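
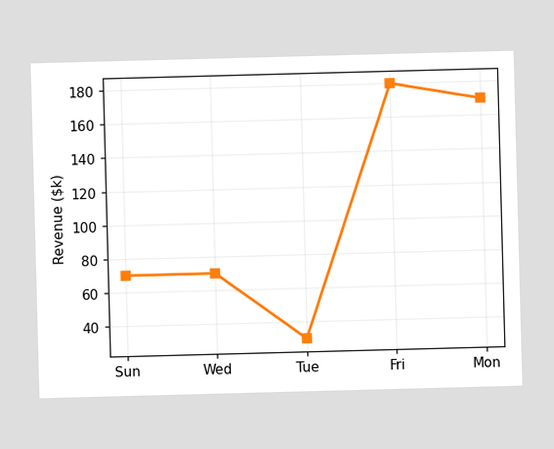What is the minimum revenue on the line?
$30k

The lowest point is at Tue, and reading across to the y-axis gives $30k.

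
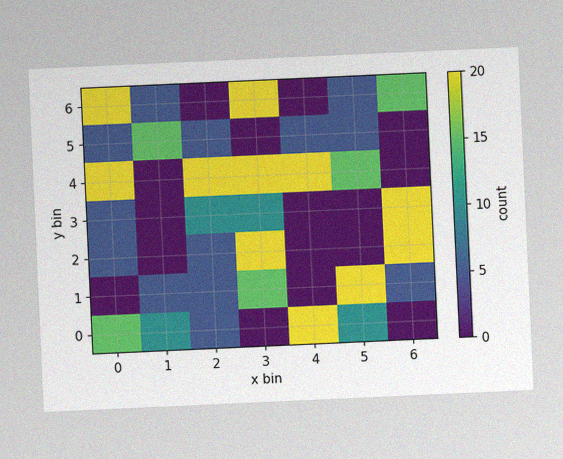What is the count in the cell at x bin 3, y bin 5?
The chart is tilted about 3° counter-clockwise, with some photo noise. Matching the cell (3, 5) against the colorbar gives 0.

0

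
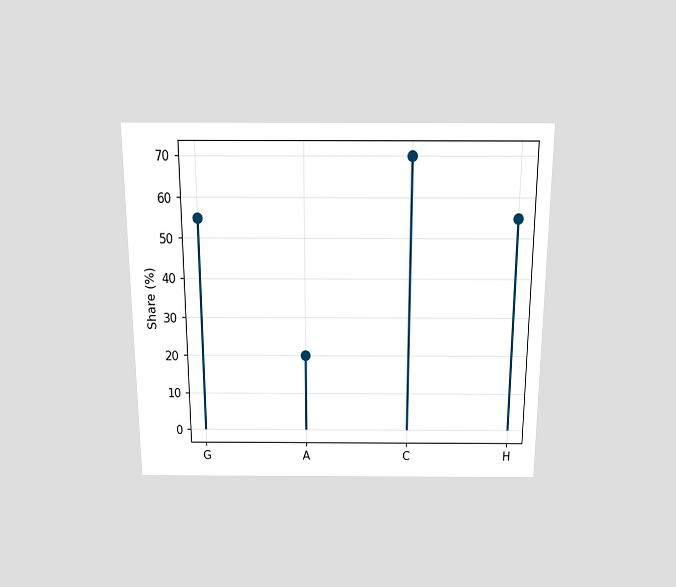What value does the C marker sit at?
70%

The chart is viewed slightly from above. The C marker sits at 70%.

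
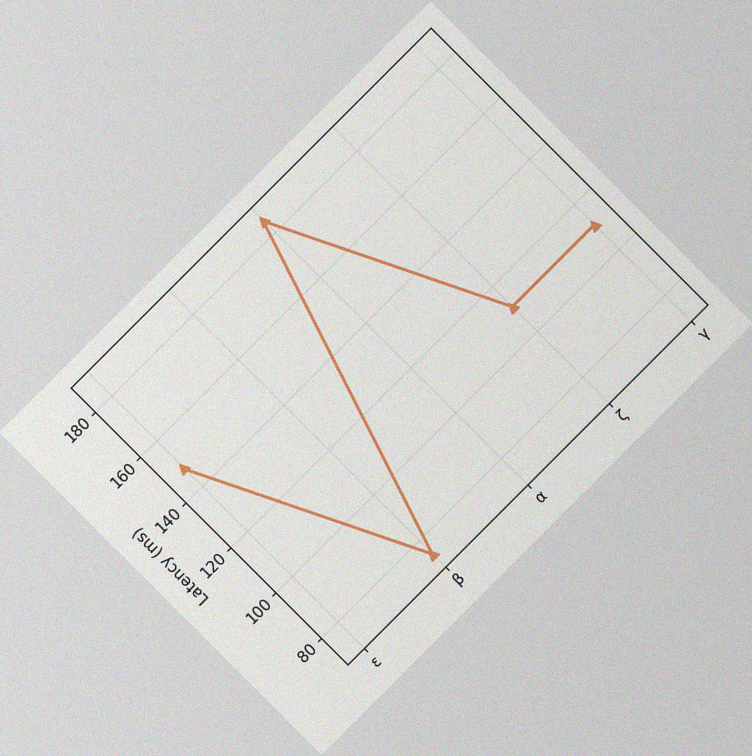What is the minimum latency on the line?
74ms

The chart is tilted about 45° counter-clockwise, with some photo noise. The lowest point is at β, and reading across to the y-axis gives 74ms.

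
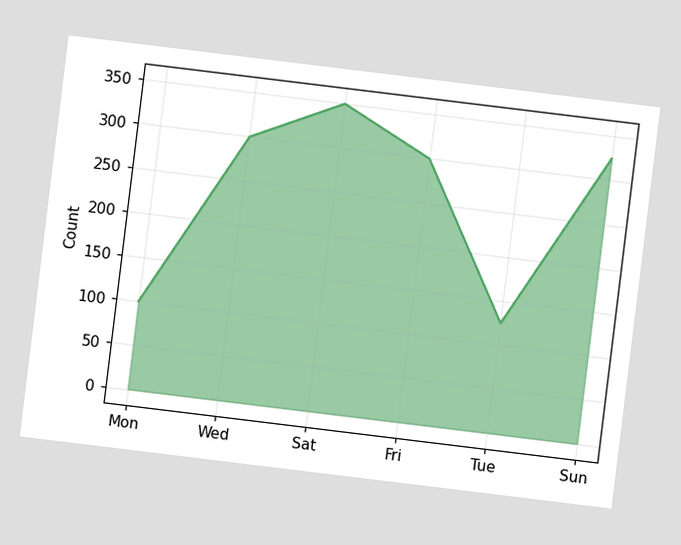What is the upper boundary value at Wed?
The chart is tilted about 7° clockwise. At Wed the upper boundary is at 300.

300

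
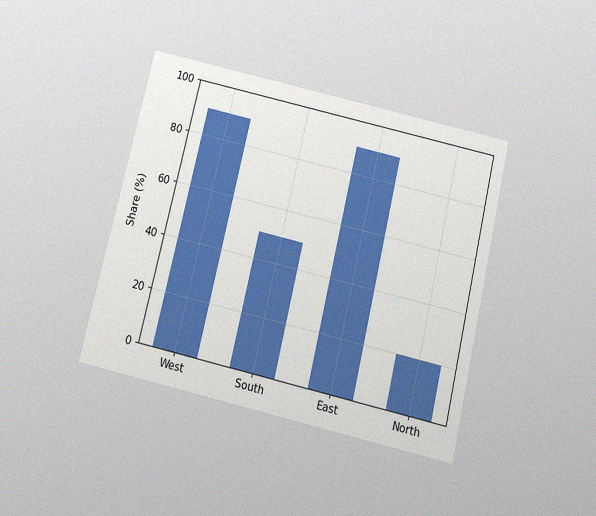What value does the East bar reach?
90%

The chart is tilted about 13° clockwise and viewed slightly from below, with some photo noise. Reading along the chart's y-axis, the East bar reaches 90%.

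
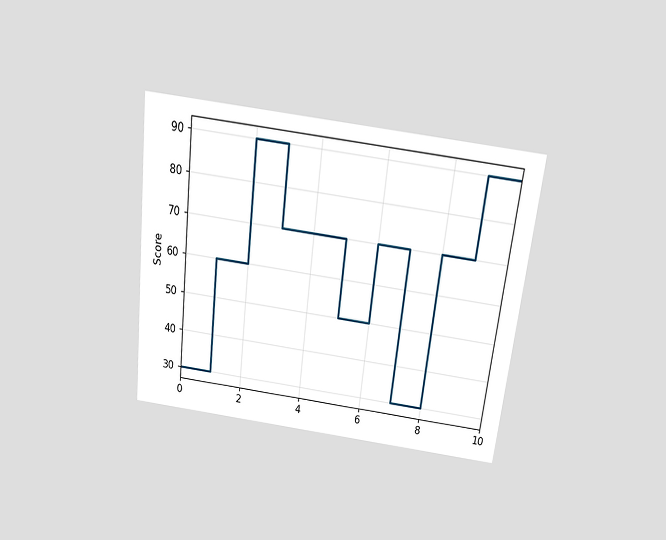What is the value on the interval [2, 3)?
The chart is tilted about 7° clockwise and viewed slightly from above. On [2, 3) the step sits at 90.

90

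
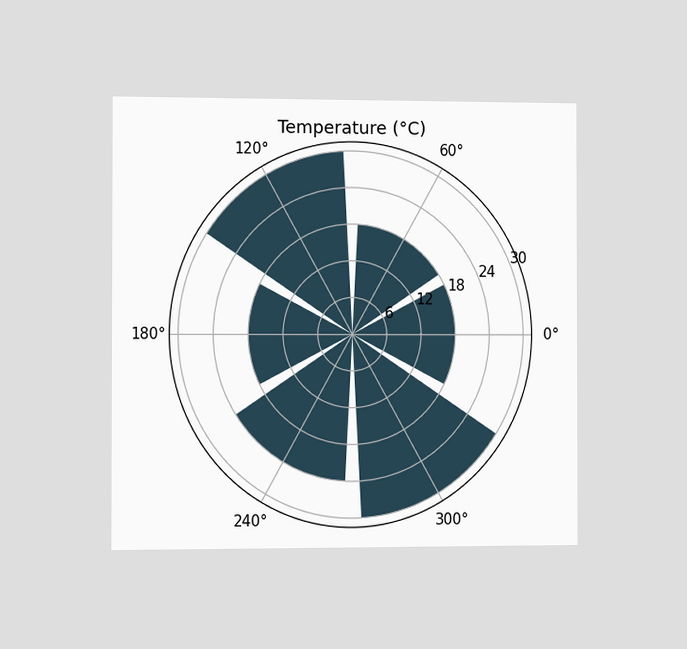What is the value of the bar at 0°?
The chart is viewed slightly from the left. The bar at 0° reaches 18°C on the radial axis.

18°C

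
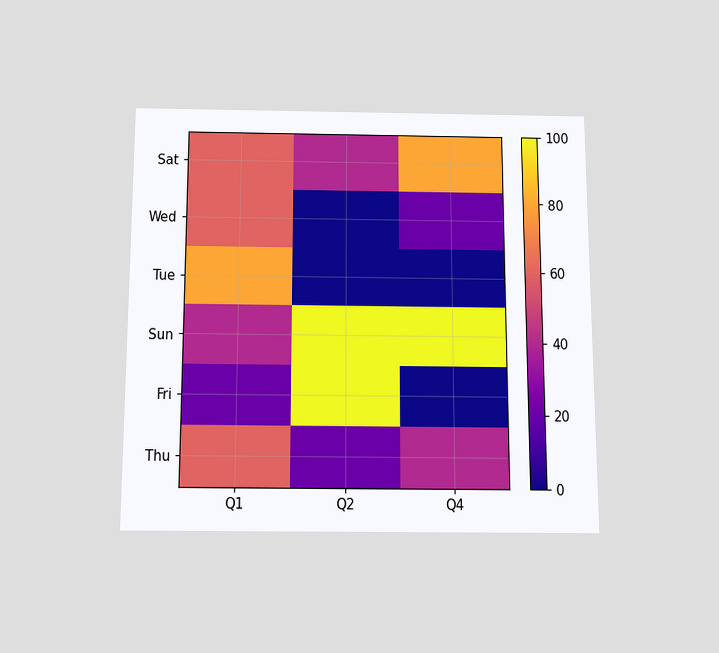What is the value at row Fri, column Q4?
The chart is viewed slightly from below. Matching cell (Fri, Q4) against the colorbar gives 0.

0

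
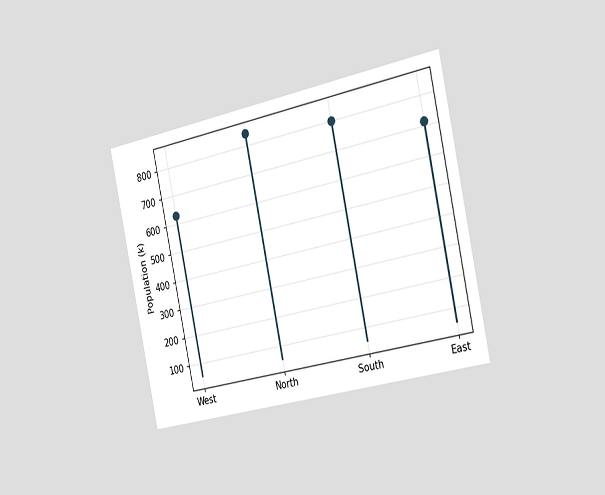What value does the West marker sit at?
630k

The chart is tilted about 12° counter-clockwise and viewed slightly from the right. The West marker sits at 630k.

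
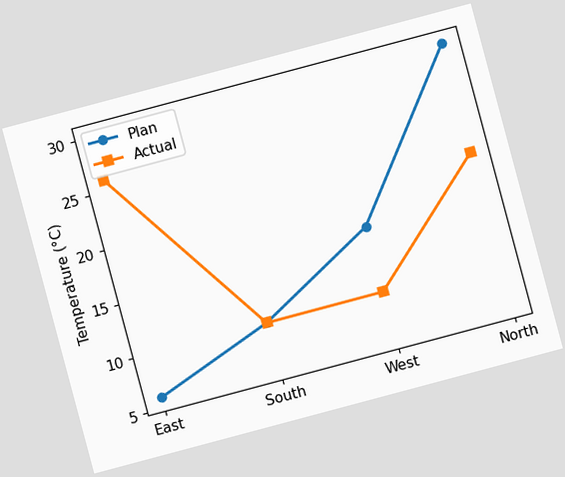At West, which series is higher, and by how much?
Plan, by 6°C

The chart is tilted about 15° counter-clockwise. At West, Plan sits above the other line by 6°C.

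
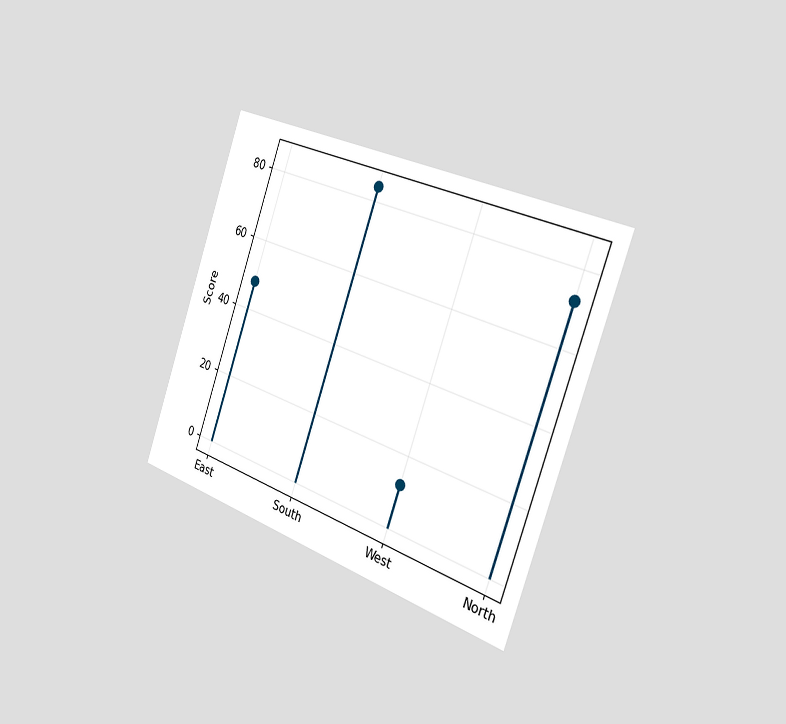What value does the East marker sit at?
The chart is tilted about 19° clockwise and viewed slightly from the right. The East marker sits at 48.

48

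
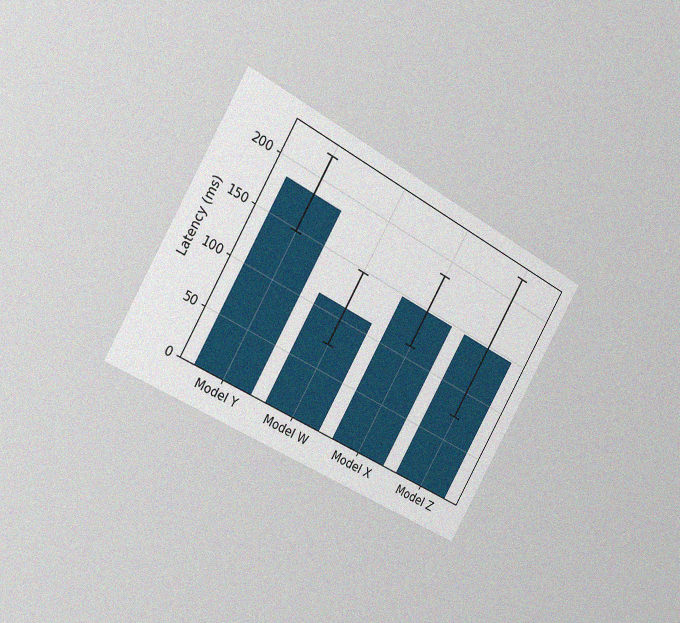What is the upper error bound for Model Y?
The chart is tilted about 30° clockwise and viewed slightly from the left, with some photo noise. The Model Y bar's upper whisker reaches 222ms.

222ms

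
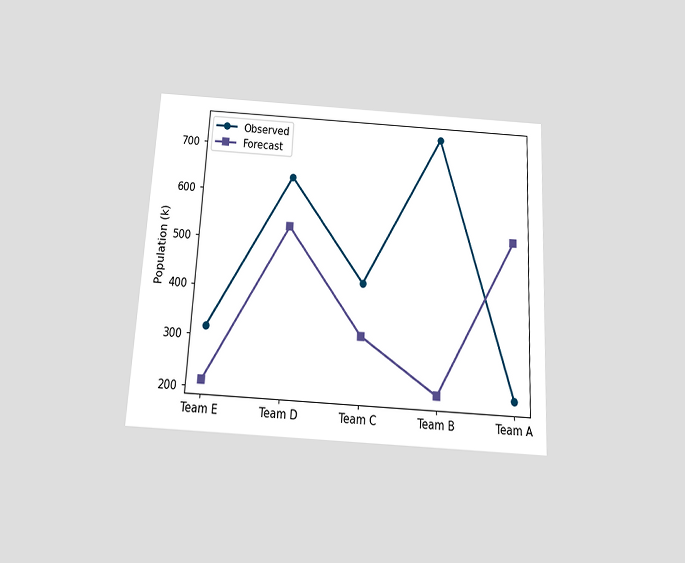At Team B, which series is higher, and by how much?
Observed, by 530k

The chart is tilted about 3° clockwise and viewed slightly from below. At Team B, Observed sits above the other line by 530k.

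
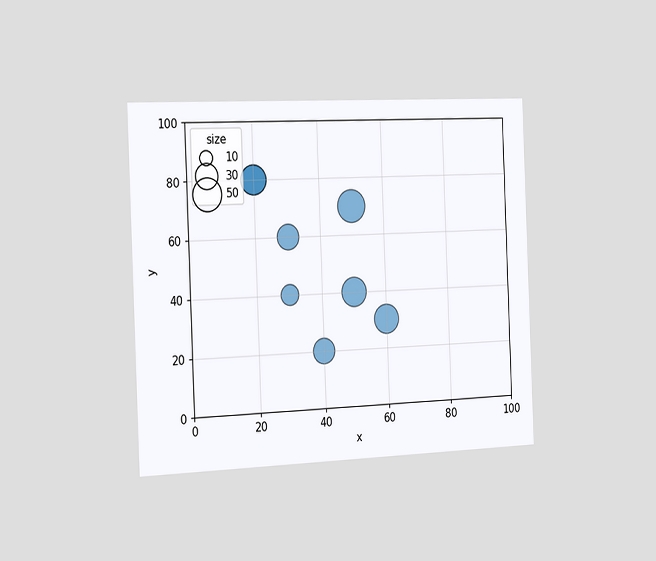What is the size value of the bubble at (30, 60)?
30

The chart is tilted about 2° counter-clockwise and viewed slightly from the left. Matching the bubble at (30, 60) against the size legend gives 30.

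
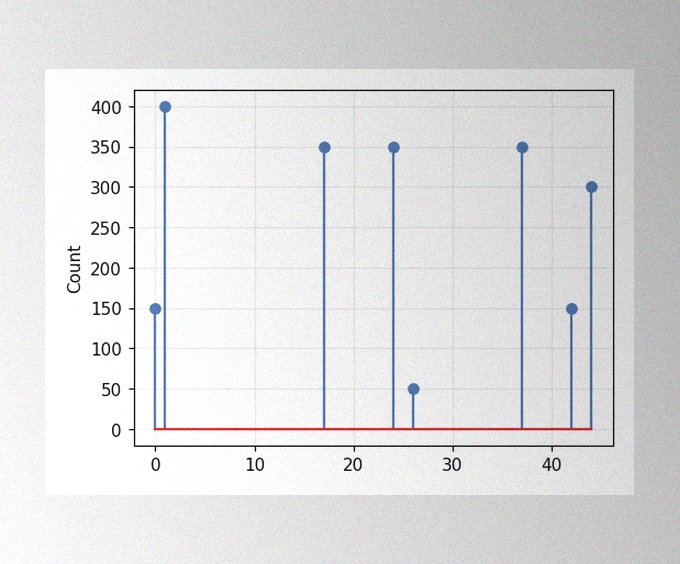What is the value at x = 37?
350

The image has some photo noise and uneven lighting. The stem at x=37 reaches 350.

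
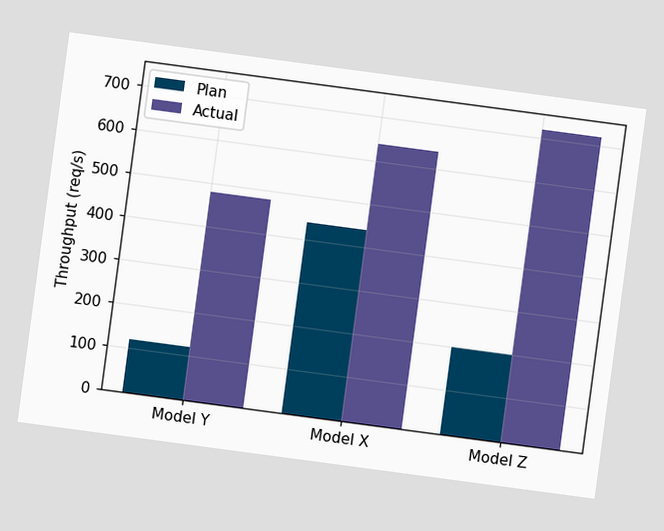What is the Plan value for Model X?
440req/s

The chart is tilted about 8° clockwise. The Plan bar at Model X reaches 440req/s on the y-axis.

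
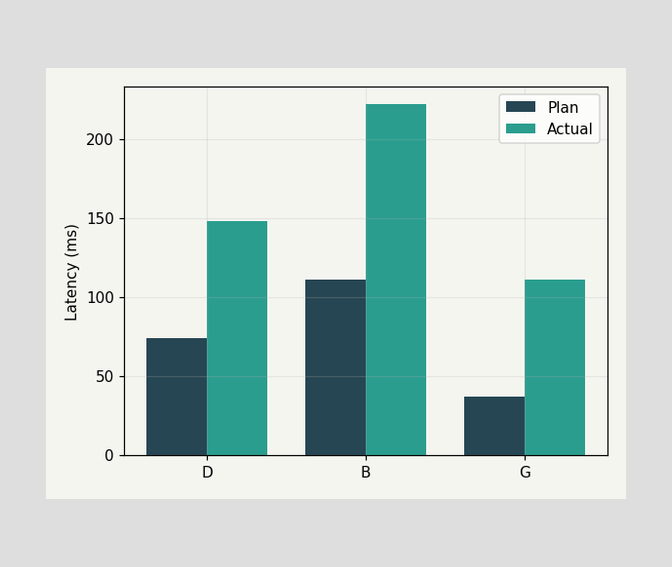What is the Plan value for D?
74ms

The Plan bar at D reaches 74ms on the y-axis.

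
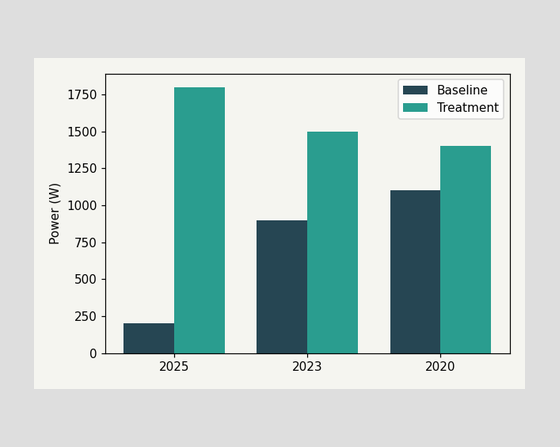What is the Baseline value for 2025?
200W

The Baseline bar at 2025 reaches 200W on the y-axis.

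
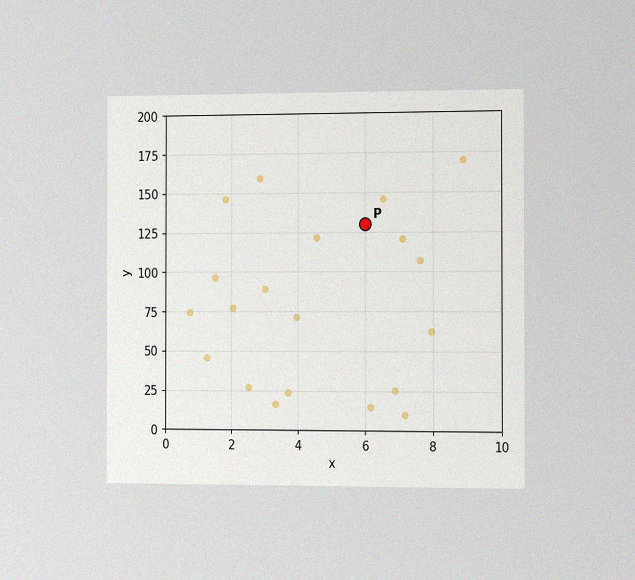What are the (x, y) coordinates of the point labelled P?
(6, 130)

The chart is viewed slightly from the right, with some photo noise. Following the gridlines from P to each axis, P sits at (6, 130).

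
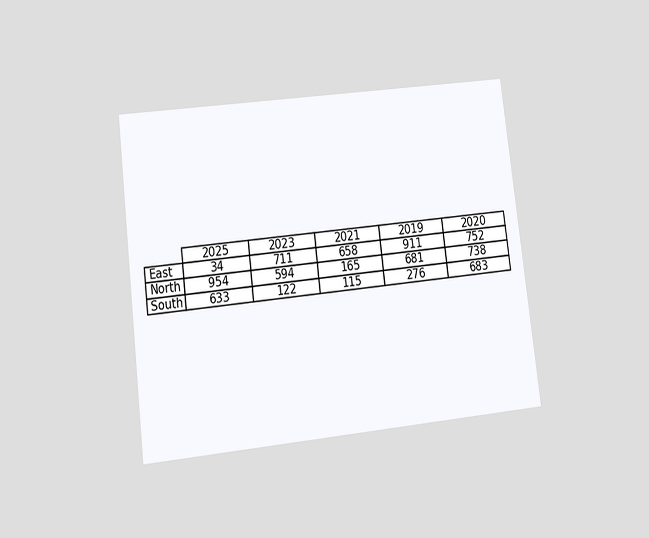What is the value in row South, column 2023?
122

The chart is tilted about 7° counter-clockwise and viewed at a slight angle. The (South, 2023) cell reads 122.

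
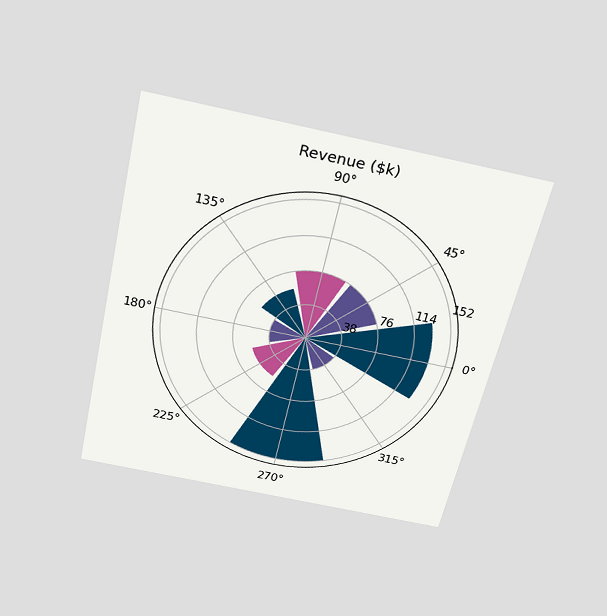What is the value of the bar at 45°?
$76k

The chart is tilted about 13° clockwise and viewed slightly from above. The bar at 45° reaches $76k on the radial axis.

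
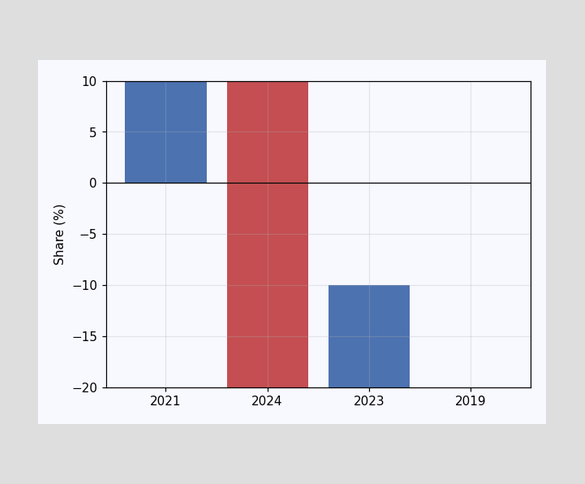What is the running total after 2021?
10%

After 2021 the running total reaches 10%.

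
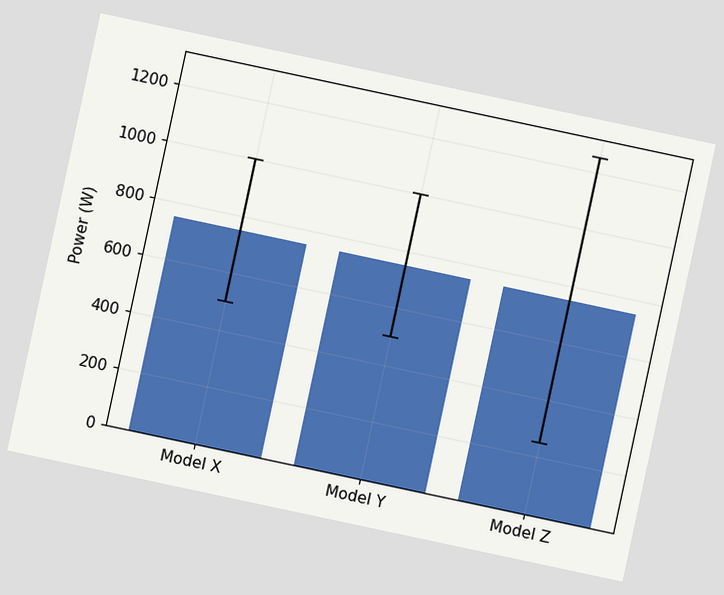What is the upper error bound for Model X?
1000W

The chart is tilted about 12° clockwise. The Model X bar's upper whisker reaches 1000W.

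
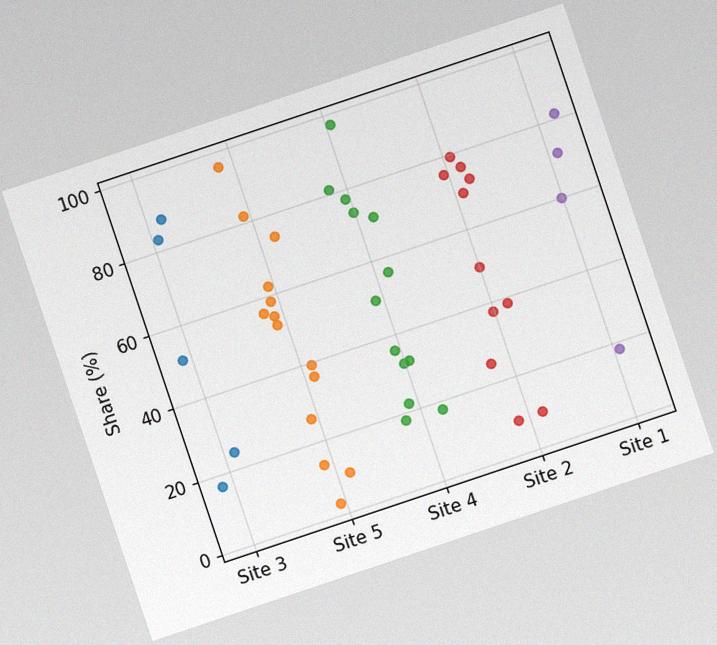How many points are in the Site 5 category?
14

The chart is tilted about 19° counter-clockwise, with some photo noise. Counting the markers in the Site 5 column gives 14.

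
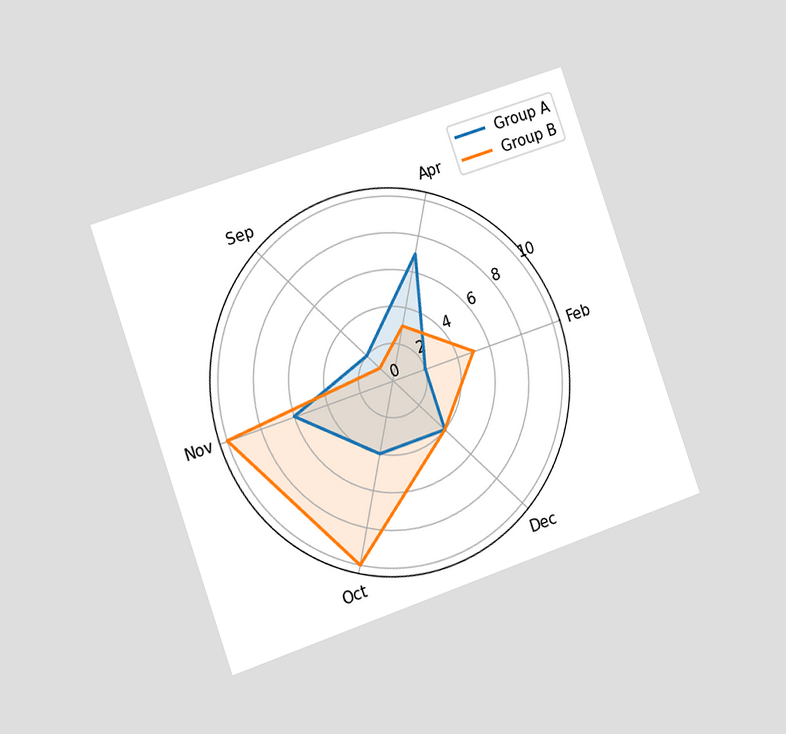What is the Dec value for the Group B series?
4

The chart is tilted about 19° counter-clockwise and viewed slightly from the left. On the Dec axis, Group B reaches 4.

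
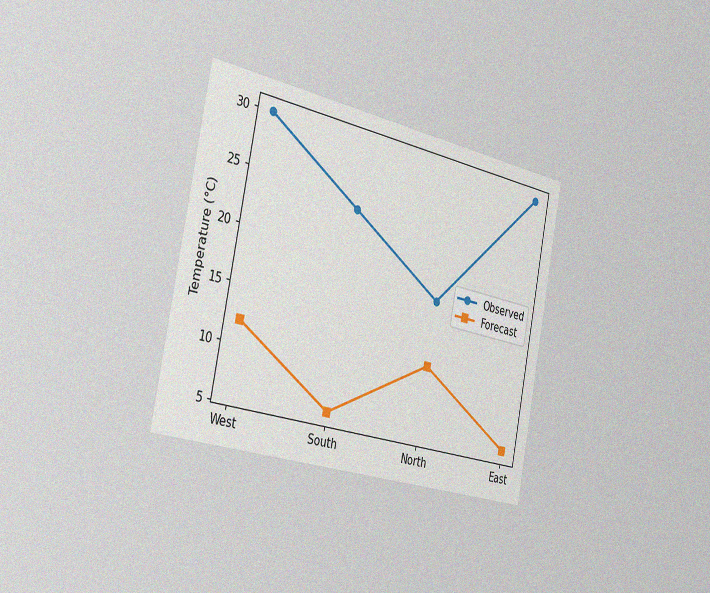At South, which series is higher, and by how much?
Observed, by 18°C

The chart is tilted about 11° clockwise and viewed slightly from the left, with some photo noise. At South, Observed sits above the other line by 18°C.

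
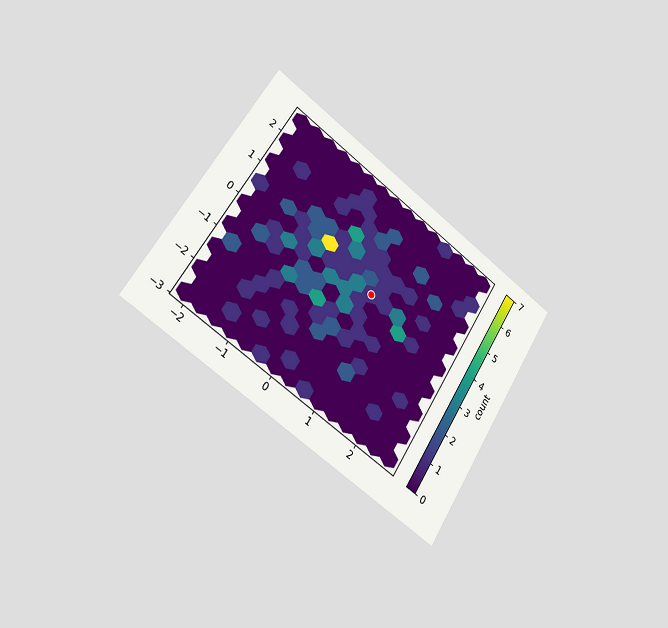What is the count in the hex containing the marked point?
1

The chart is tilted about 33° clockwise and viewed slightly from the left. The marked hex reads 1 on the colorbar.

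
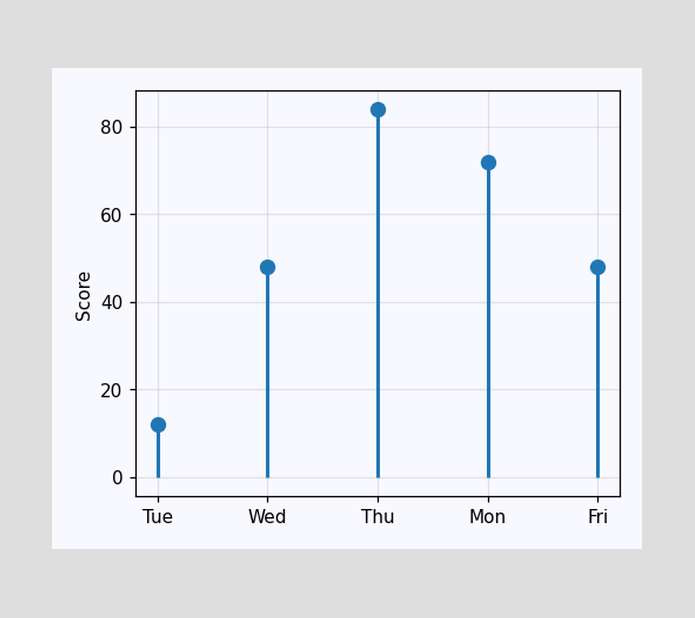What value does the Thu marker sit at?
84

The Thu marker sits at 84.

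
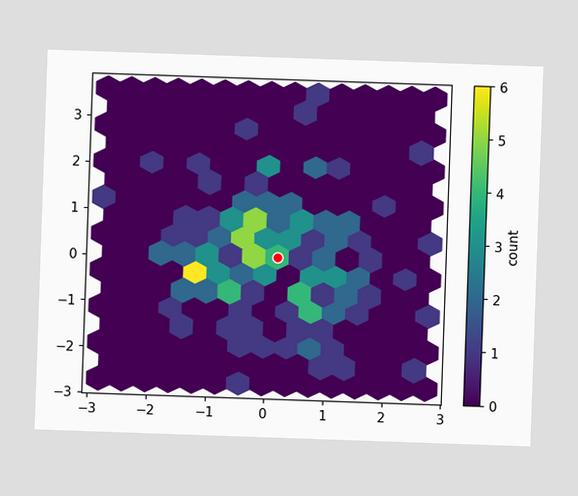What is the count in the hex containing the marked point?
The marked hex reads 4 on the colorbar.

4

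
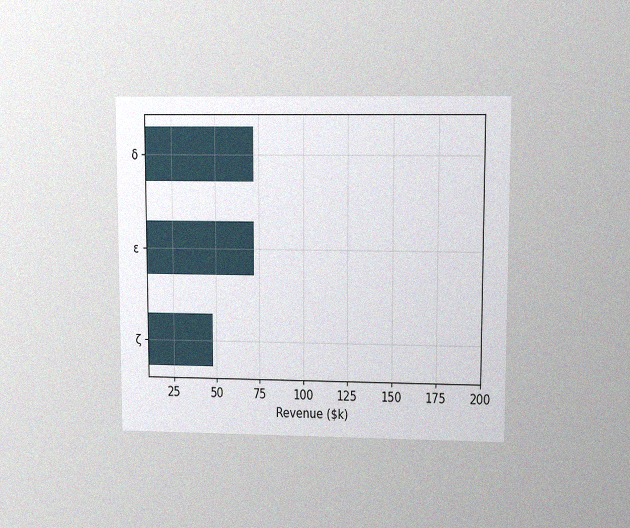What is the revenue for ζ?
$48k

The chart is viewed at a slight angle, with some photo noise. Reading along the chart's x-axis, the ζ bar reaches $48k.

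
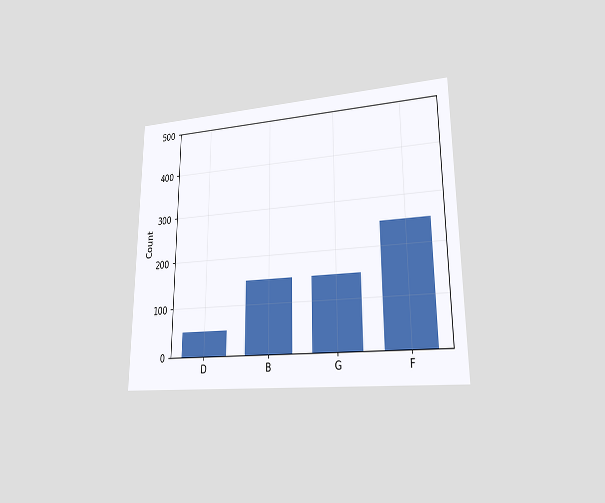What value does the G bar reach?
150

The chart is viewed at a slight angle. Reading along the chart's y-axis, the G bar reaches 150.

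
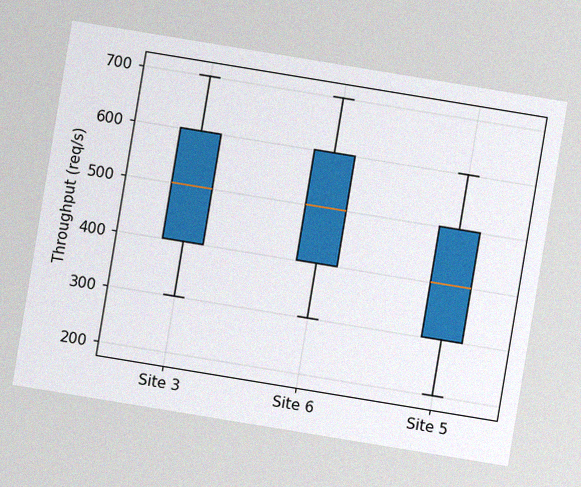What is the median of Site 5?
400req/s

The chart is tilted about 9° clockwise, with some photo noise. The median line in the Site 5 box sits at 400req/s.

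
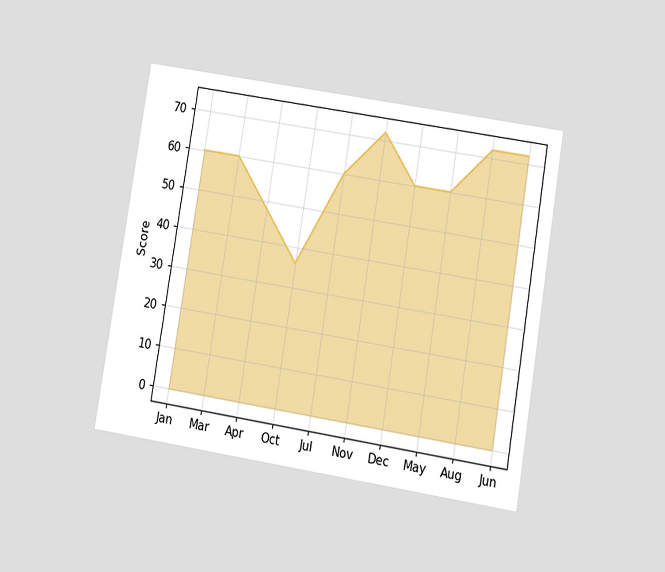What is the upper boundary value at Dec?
The chart is tilted about 9° clockwise and viewed at a slight angle. At Dec the upper boundary is at 60.

60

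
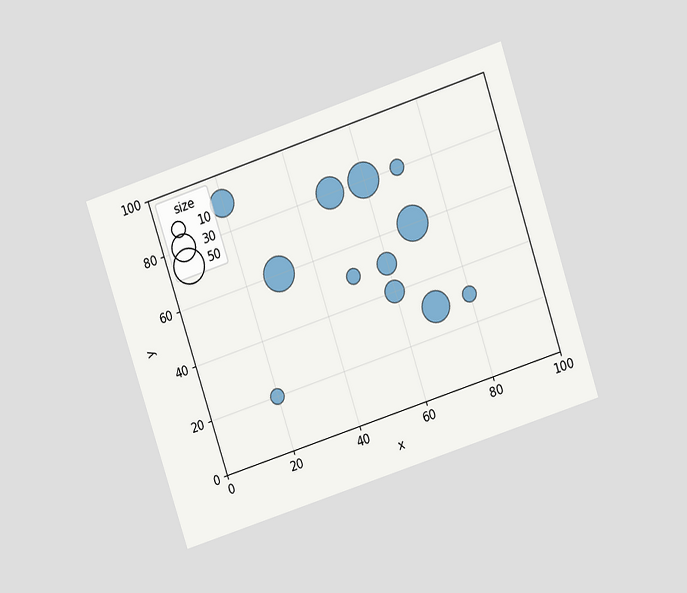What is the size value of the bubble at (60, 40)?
The chart is tilted about 18° counter-clockwise and viewed at a slight angle. Matching the bubble at (60, 40) against the size legend gives 20.

20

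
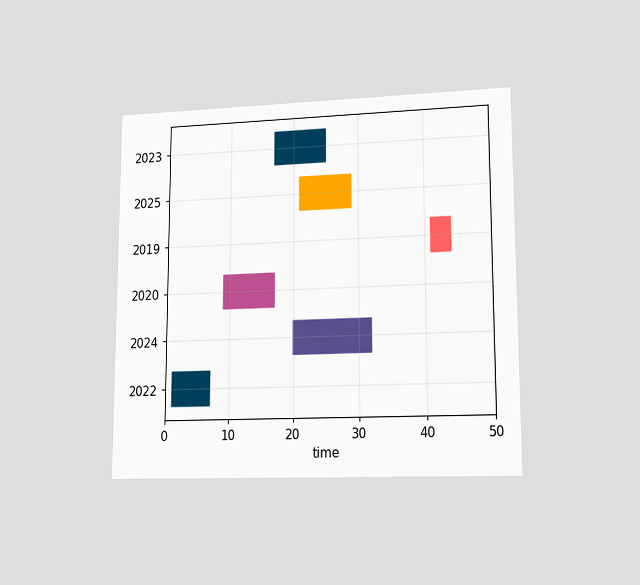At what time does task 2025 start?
The chart is viewed at a slight angle. The 2025 bar begins at t=21.

21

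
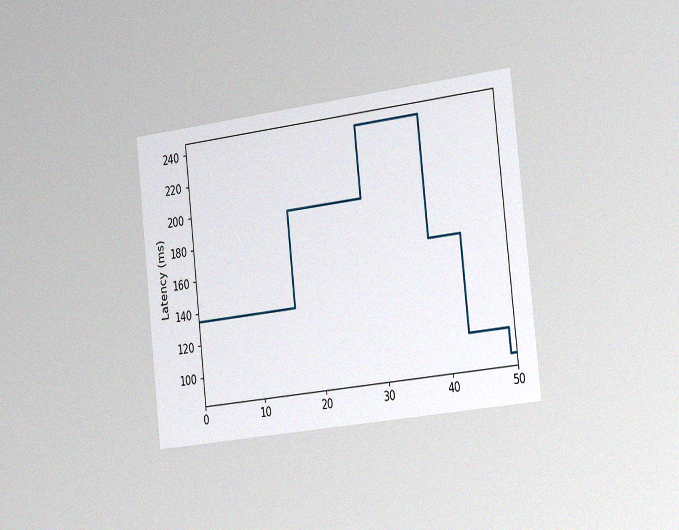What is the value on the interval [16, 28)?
195ms

The chart is tilted about 6° counter-clockwise and viewed slightly from the right, with some photo noise. On [16, 28) the step sits at 195ms.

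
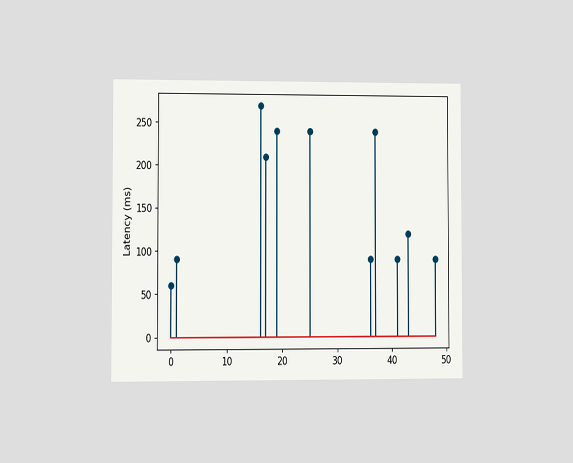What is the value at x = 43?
The chart is viewed at a slight angle. The stem at x=43 reaches 120ms.

120ms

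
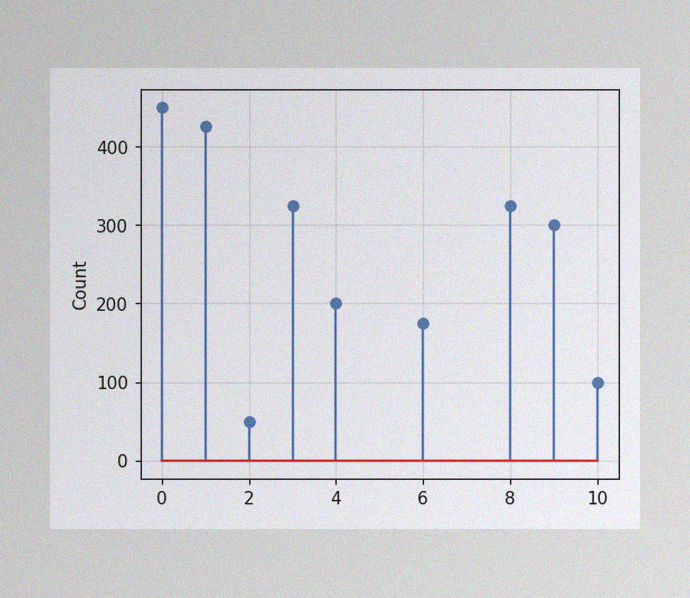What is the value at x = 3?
325

The image has some photo noise and uneven lighting. The stem at x=3 reaches 325.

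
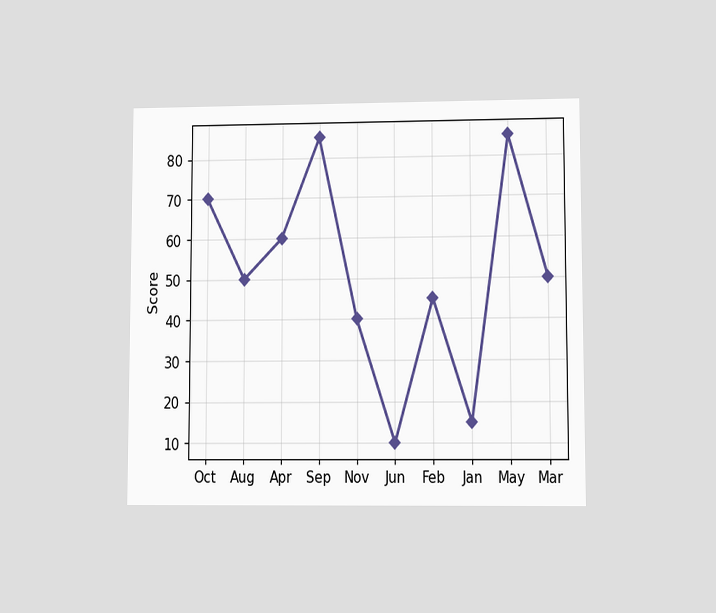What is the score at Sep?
85

The chart is viewed at a slight angle. At Sep, the line is at 85.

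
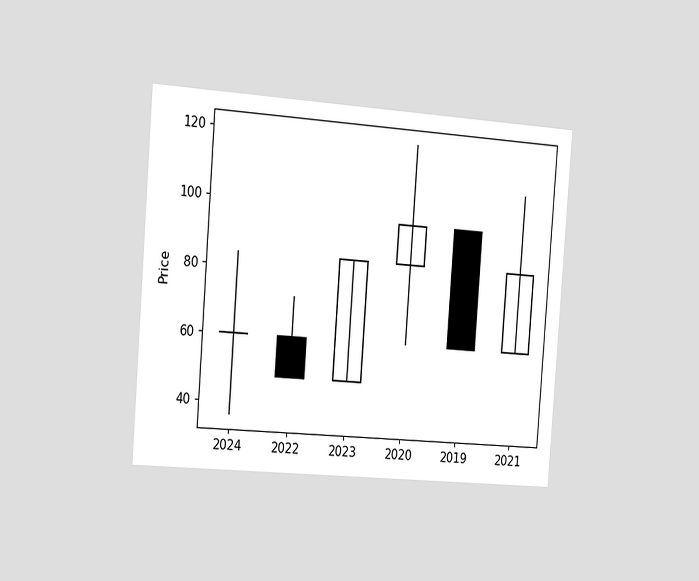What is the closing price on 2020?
96

The chart is tilted about 4° clockwise and viewed slightly from the left. The 2020 candle closes at 96.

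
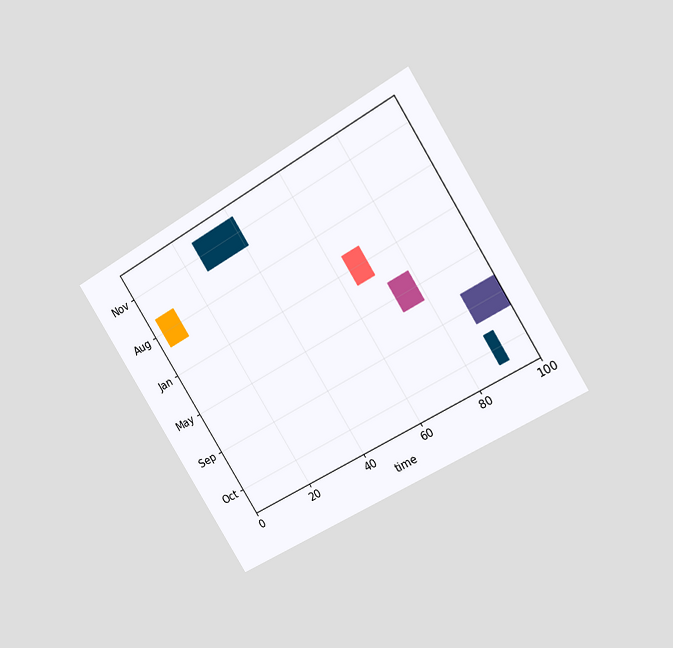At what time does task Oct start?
89

The chart is tilted about 32° counter-clockwise and viewed slightly from the right. The Oct bar begins at t=89.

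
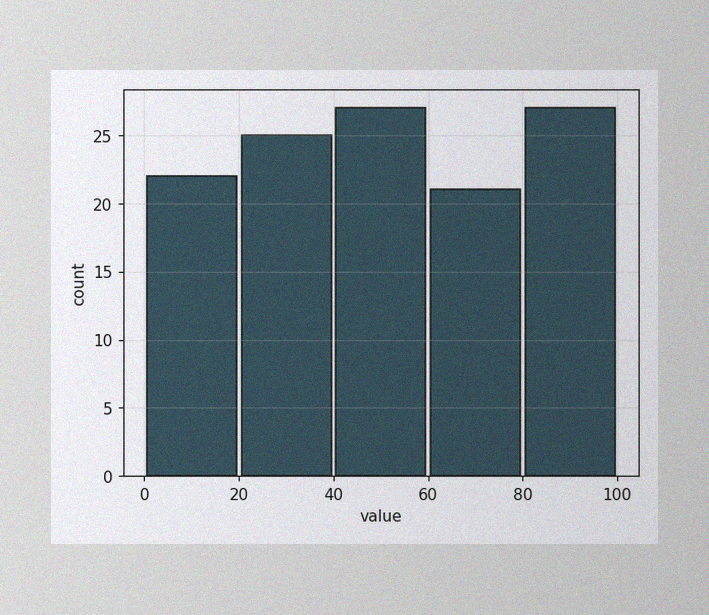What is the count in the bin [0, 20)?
22

The image has some photo noise and uneven lighting. The [0, 20) bin has height 22.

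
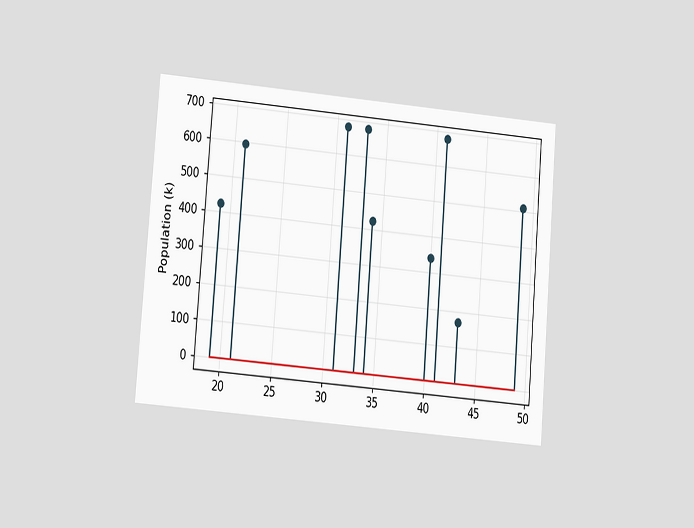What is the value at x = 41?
The chart is tilted about 5° clockwise and viewed at a slight angle. The stem at x=41 reaches 680k.

680k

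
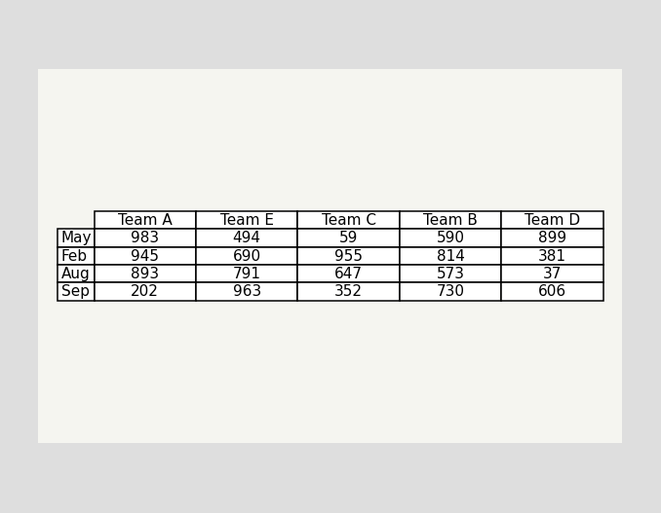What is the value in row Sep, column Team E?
963

The (Sep, Team E) cell reads 963.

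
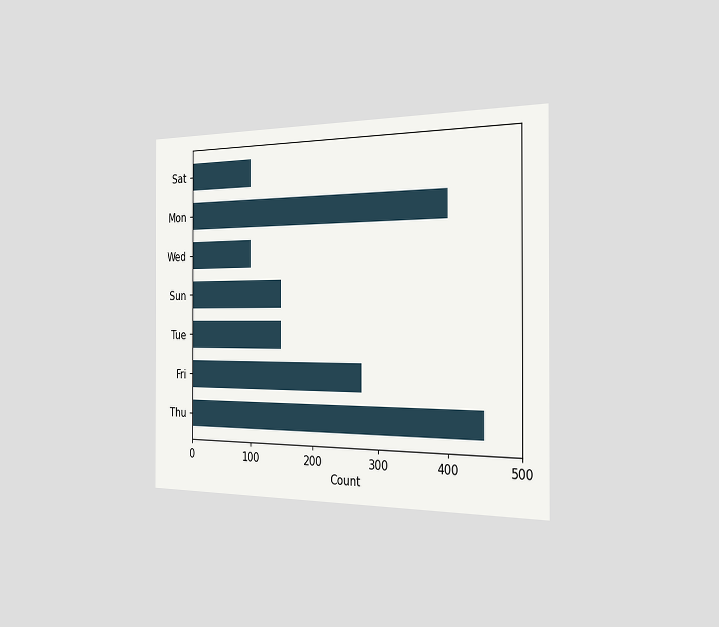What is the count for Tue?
150

The chart is viewed slightly from the right. Reading along the chart's x-axis, the Tue bar reaches 150.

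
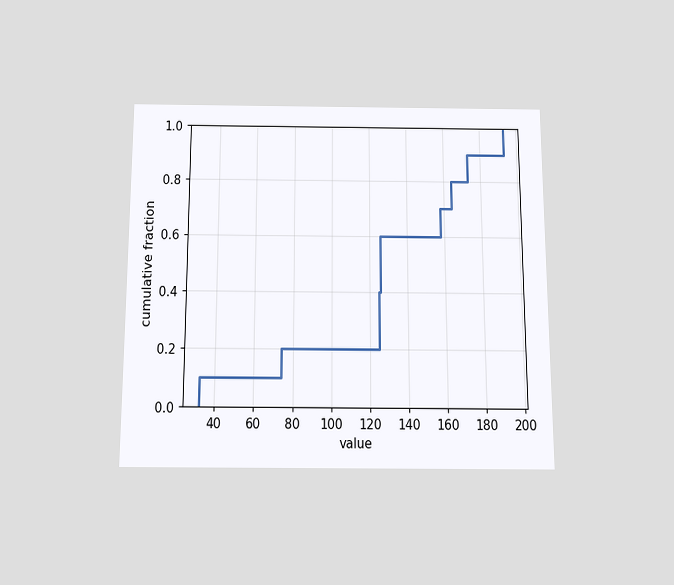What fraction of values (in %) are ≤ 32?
10%

The chart is viewed slightly from below. At x=32 the ECDF step is at 10%.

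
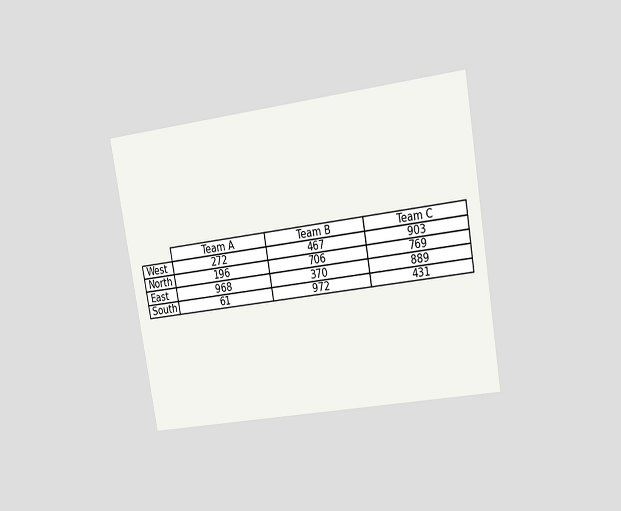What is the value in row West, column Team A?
The chart is tilted about 10° counter-clockwise and viewed slightly from the right. The (West, Team A) cell reads 272.

272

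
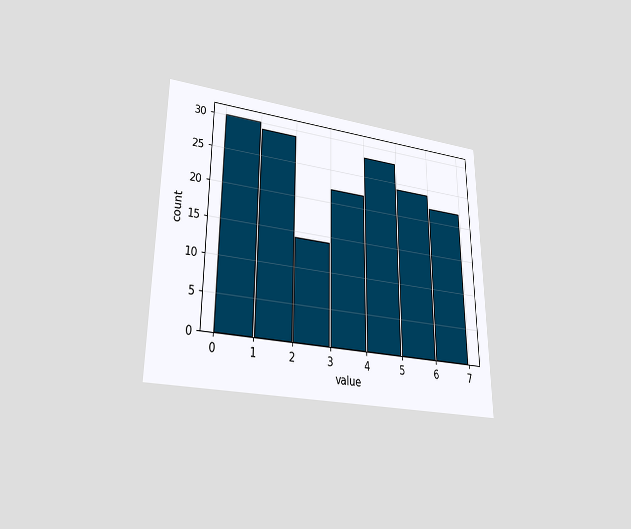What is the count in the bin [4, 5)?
The chart is viewed at a slight angle. The [4, 5) bin has height 28.

28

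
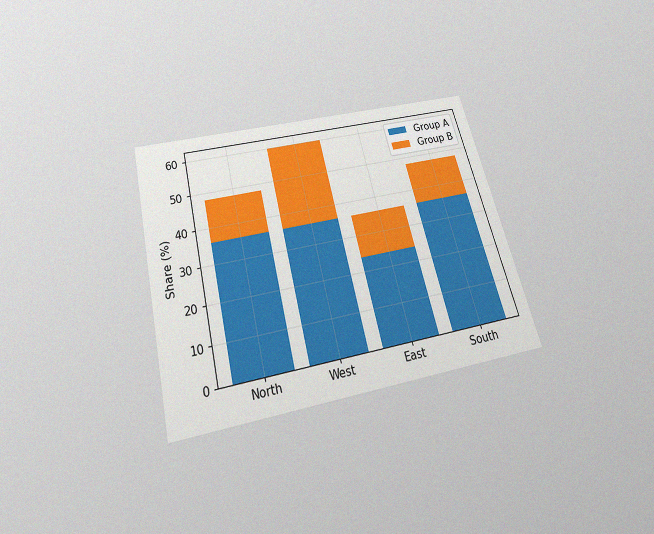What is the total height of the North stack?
The chart is tilted about 14° counter-clockwise and viewed slightly from below, with some photo noise. The North stack's top reaches 48% on the y-axis.

48%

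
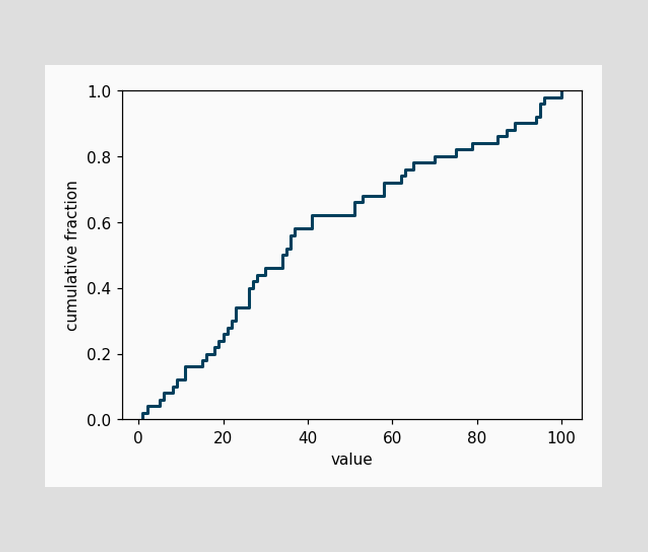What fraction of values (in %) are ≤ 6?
At x=6 the ECDF step is at 8%.

8%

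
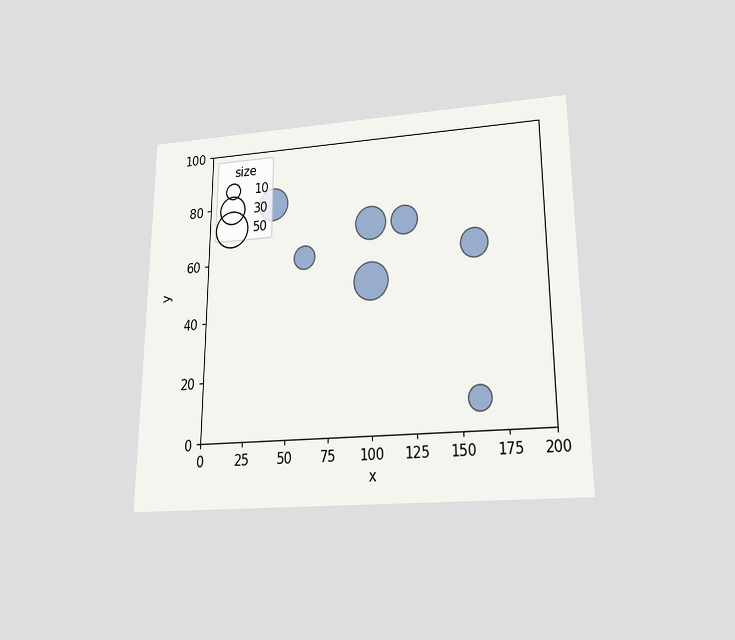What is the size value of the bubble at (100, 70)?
40

The chart is viewed slightly from below. Matching the bubble at (100, 70) against the size legend gives 40.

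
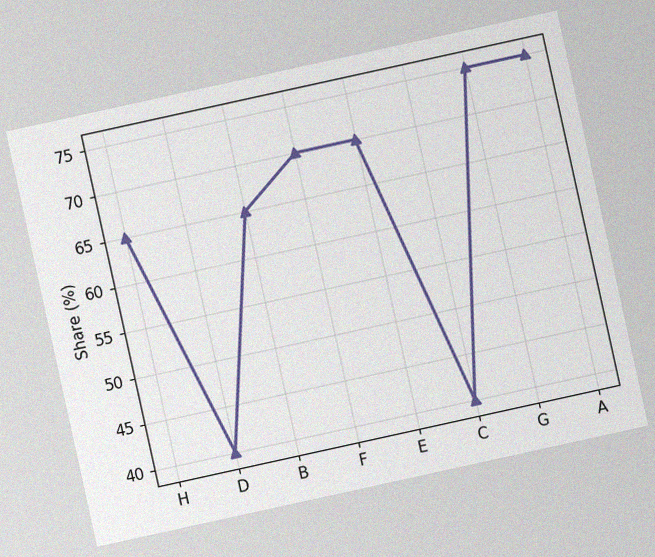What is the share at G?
The chart is tilted about 12° counter-clockwise, with some photo noise. At G, the line is at 75%.

75%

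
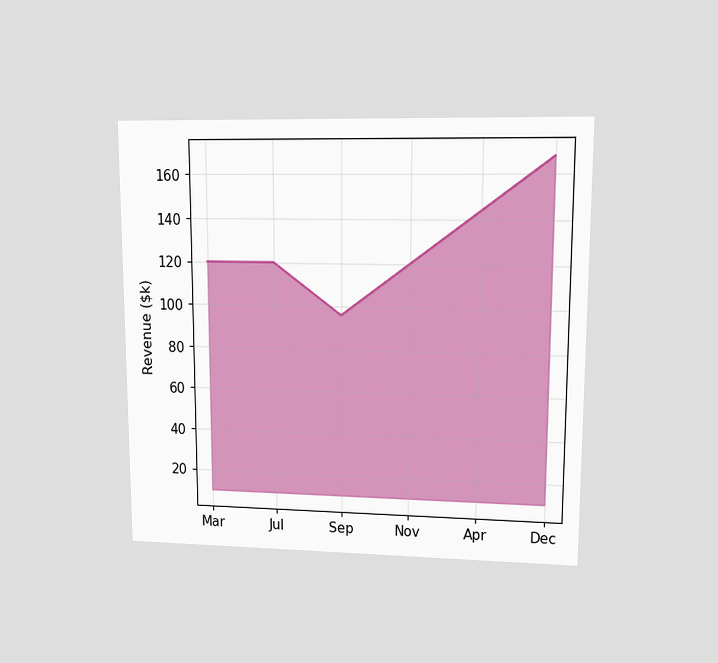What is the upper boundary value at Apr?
$144k

The chart is viewed at a slight angle. At Apr the upper boundary is at $144k.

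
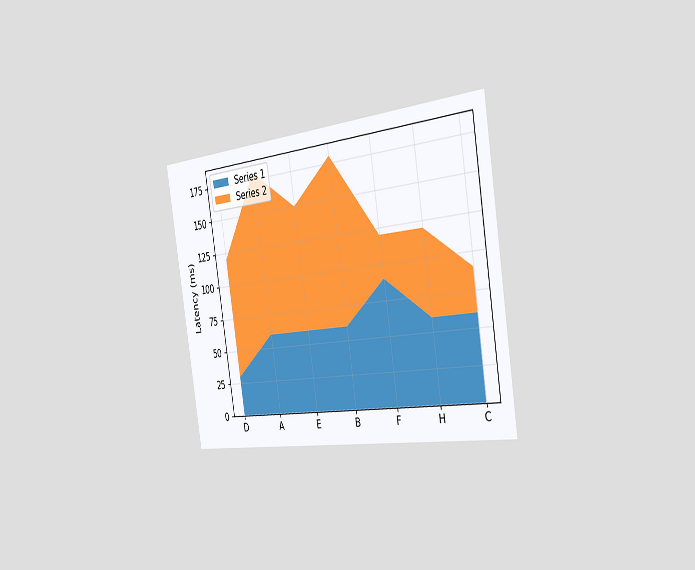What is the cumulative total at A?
180ms

The chart is tilted about 9° counter-clockwise and viewed slightly from the right. The stacked total at A reaches 180ms.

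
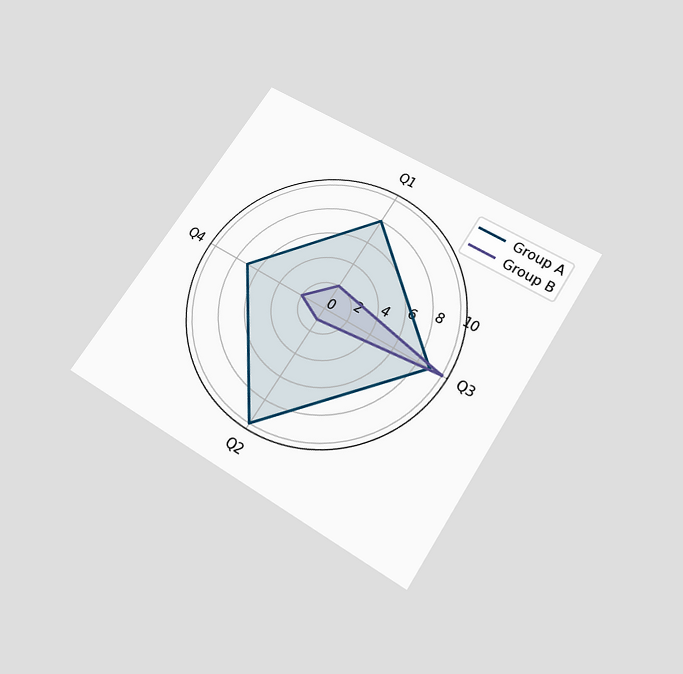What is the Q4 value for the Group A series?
7

The chart is tilted about 33° clockwise and viewed slightly from below. On the Q4 axis, Group A reaches 7.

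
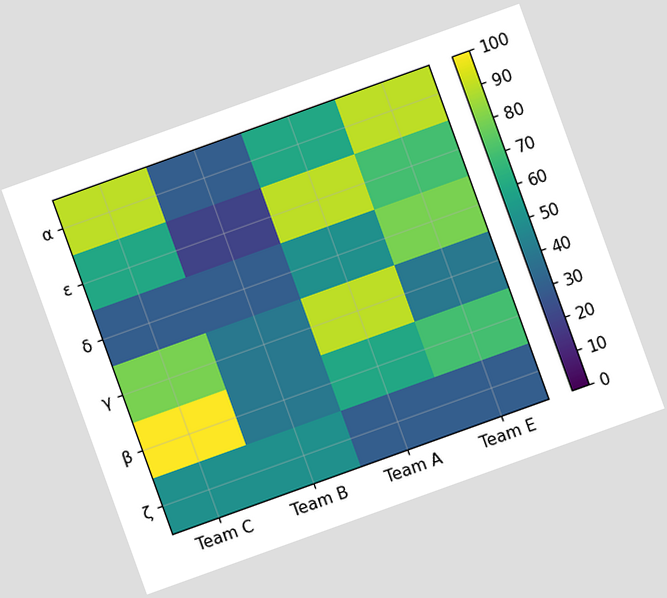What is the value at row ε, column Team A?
90

The chart is tilted about 20° counter-clockwise. Matching cell (ε, Team A) against the colorbar gives 90.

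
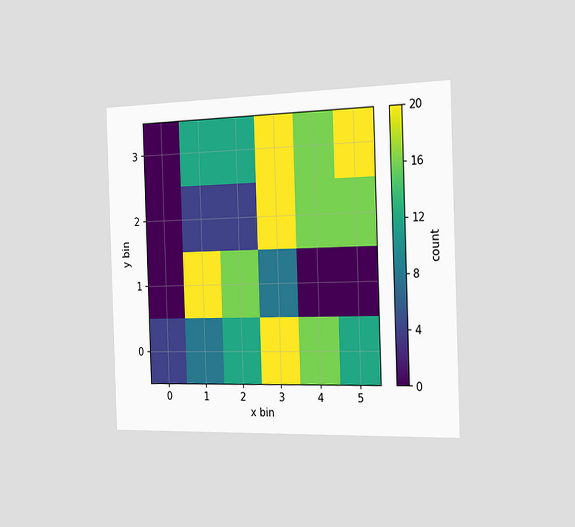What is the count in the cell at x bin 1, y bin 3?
12

The chart is viewed slightly from the right. Matching the cell (1, 3) against the colorbar gives 12.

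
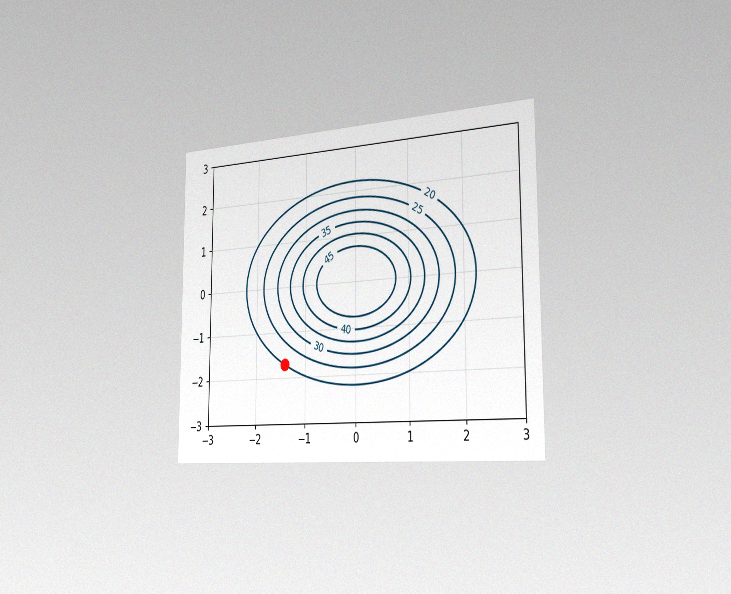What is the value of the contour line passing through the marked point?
The chart is viewed slightly from the right, with some photo noise. The marked point sits on the contour labelled 20.

20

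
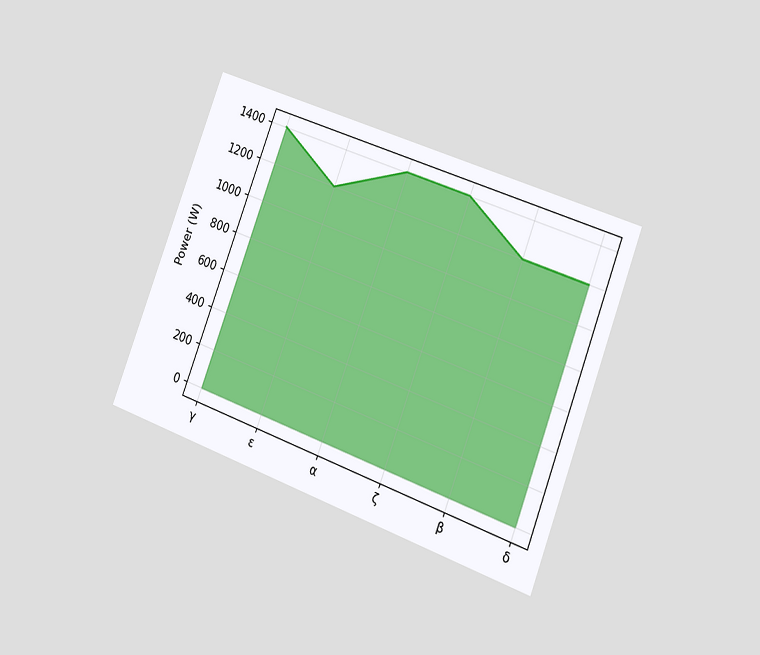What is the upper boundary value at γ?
The chart is tilted about 21° clockwise and viewed slightly from the right. At γ the upper boundary is at 1400W.

1400W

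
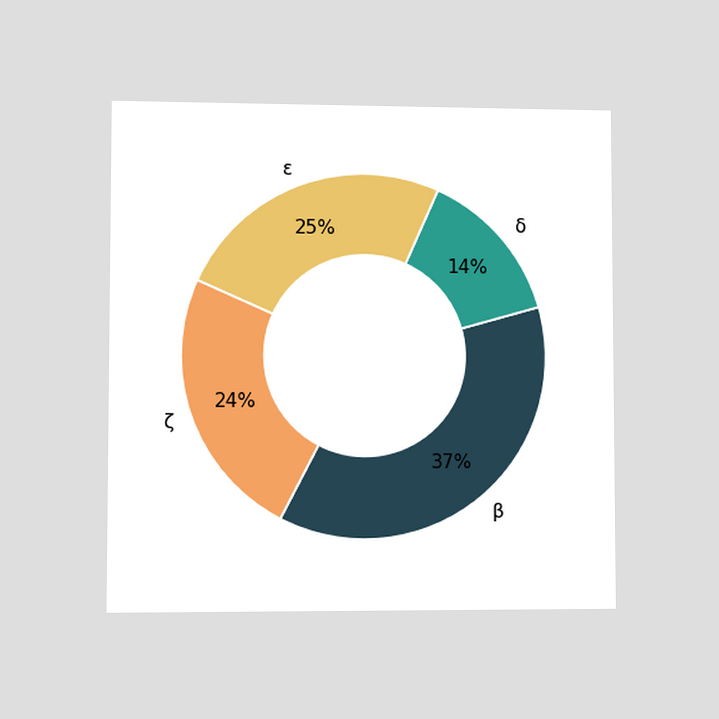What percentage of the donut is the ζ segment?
The chart is viewed at a slight angle. The ζ segment takes up 24% of the ring.

24%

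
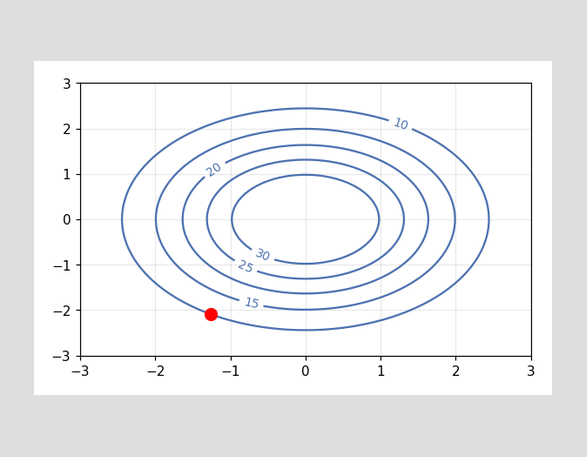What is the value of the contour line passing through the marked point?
10

The marked point sits on the contour labelled 10.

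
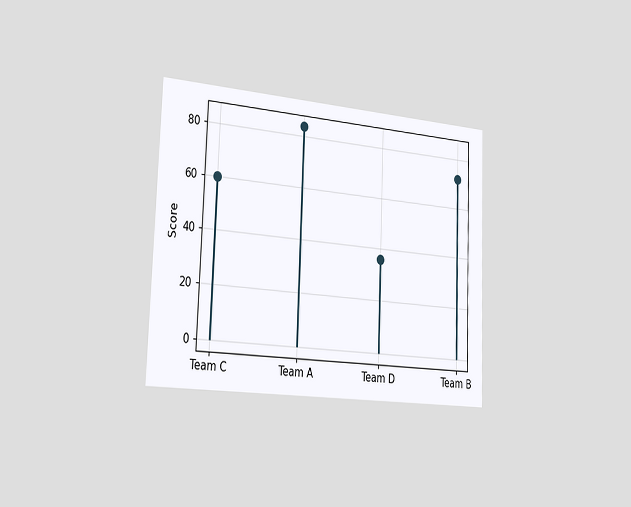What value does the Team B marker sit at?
The chart is tilted about 2° clockwise and viewed slightly from the left. The Team B marker sits at 72.

72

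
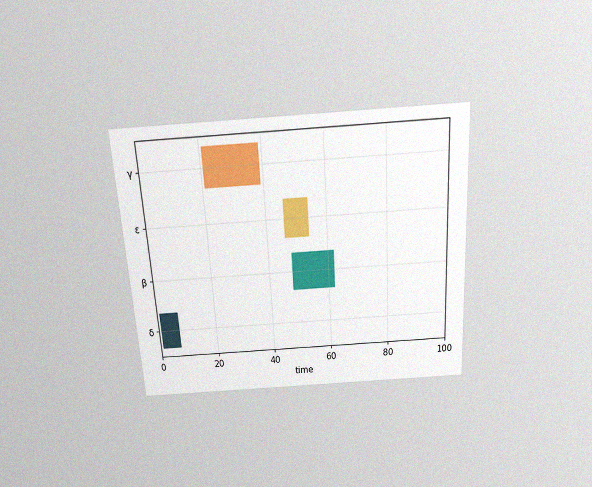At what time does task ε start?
46

The chart is tilted about 4° counter-clockwise and viewed slightly from above, with some photo noise. The ε bar begins at t=46.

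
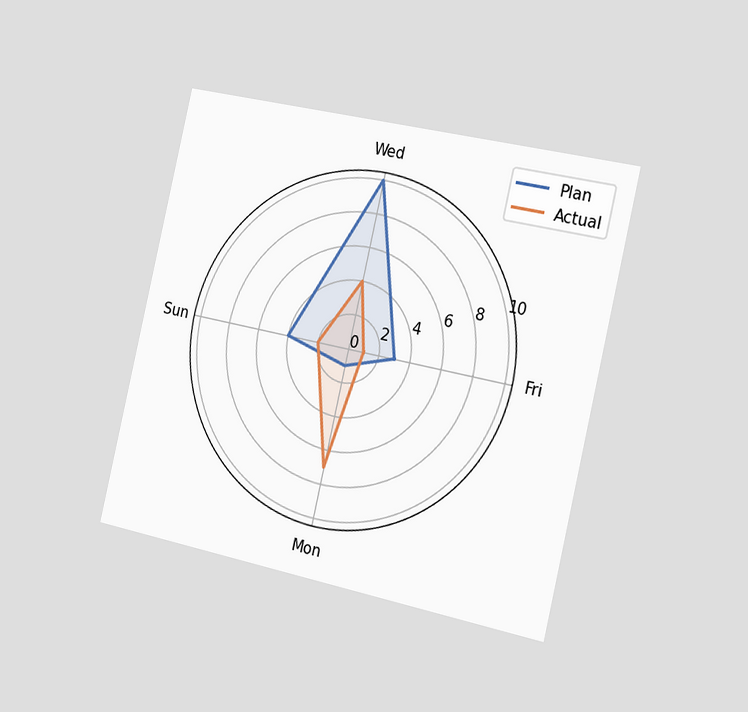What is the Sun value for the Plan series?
4

The chart is tilted about 13° clockwise and viewed slightly from the right. On the Sun axis, Plan reaches 4.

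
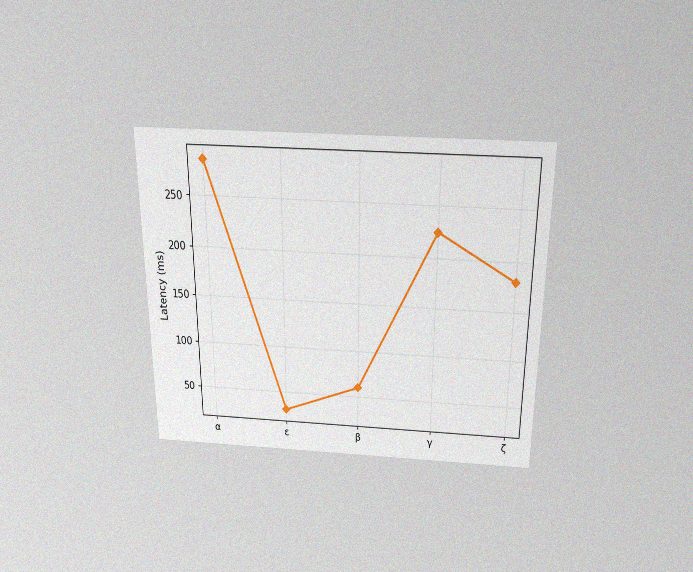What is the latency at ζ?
180ms

The chart is viewed slightly from above, with some photo noise. At ζ, the line is at 180ms.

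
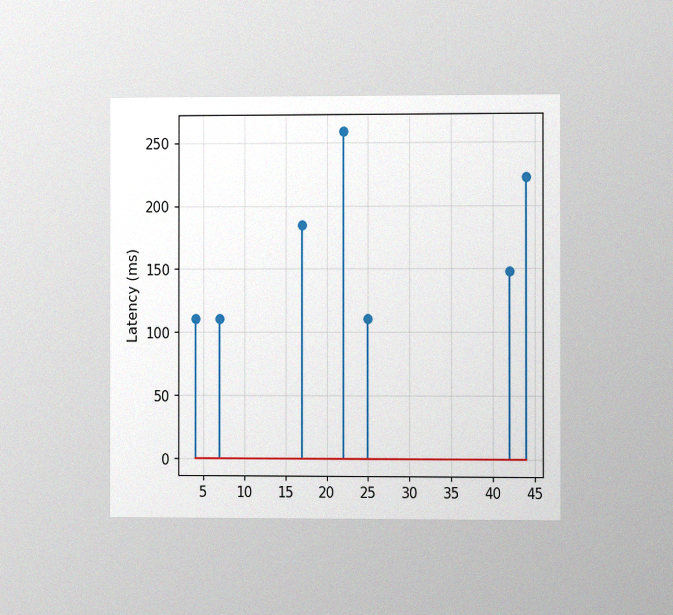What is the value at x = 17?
The chart is viewed slightly from the right, with some photo noise. The stem at x=17 reaches 185ms.

185ms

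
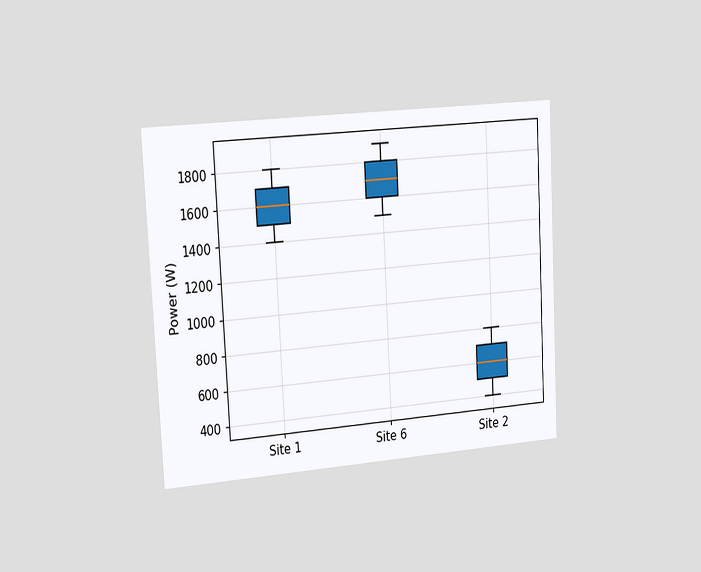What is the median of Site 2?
600W

The chart is tilted about 3° counter-clockwise and viewed slightly from the left. The median line in the Site 2 box sits at 600W.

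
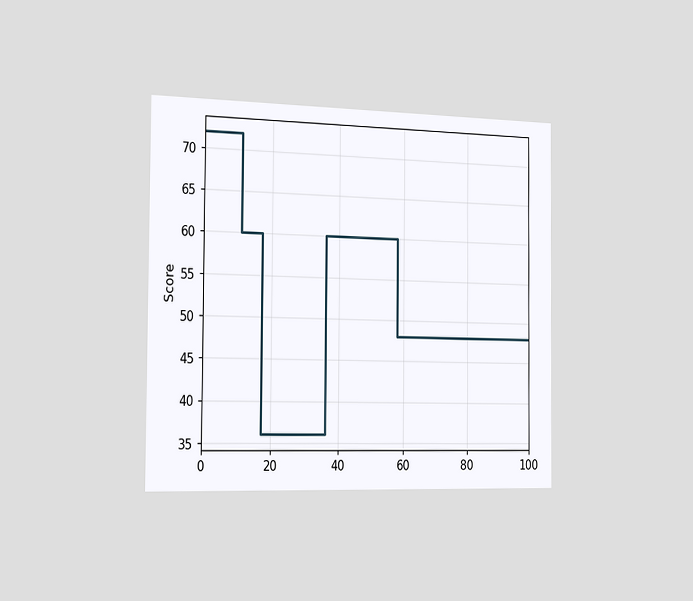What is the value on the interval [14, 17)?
The chart is viewed slightly from the left. On [14, 17) the step sits at 60.

60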